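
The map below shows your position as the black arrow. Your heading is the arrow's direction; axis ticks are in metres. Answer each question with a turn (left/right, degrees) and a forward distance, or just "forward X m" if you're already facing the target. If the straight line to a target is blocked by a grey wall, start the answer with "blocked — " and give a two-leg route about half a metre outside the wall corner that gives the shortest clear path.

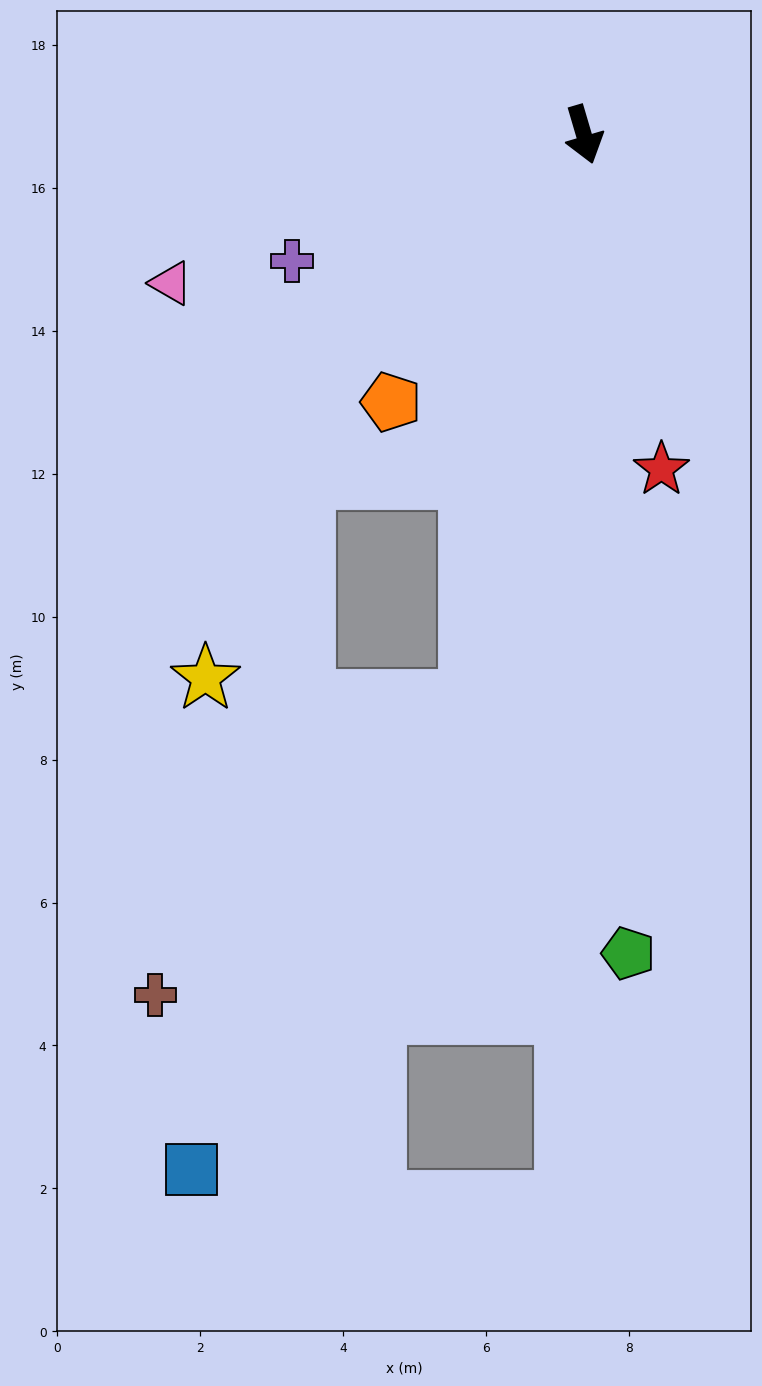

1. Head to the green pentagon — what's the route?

turn right 13°, forward 11.5 m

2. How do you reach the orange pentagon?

turn right 52°, forward 4.6 m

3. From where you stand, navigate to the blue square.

blocked — turn right 28°, forward 8.1 m, then turn right 19°, forward 7.6 m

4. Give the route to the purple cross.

turn right 83°, forward 4.5 m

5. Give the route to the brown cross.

blocked — turn right 28°, forward 8.1 m, then turn right 35°, forward 6.0 m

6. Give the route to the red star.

turn right 3°, forward 4.8 m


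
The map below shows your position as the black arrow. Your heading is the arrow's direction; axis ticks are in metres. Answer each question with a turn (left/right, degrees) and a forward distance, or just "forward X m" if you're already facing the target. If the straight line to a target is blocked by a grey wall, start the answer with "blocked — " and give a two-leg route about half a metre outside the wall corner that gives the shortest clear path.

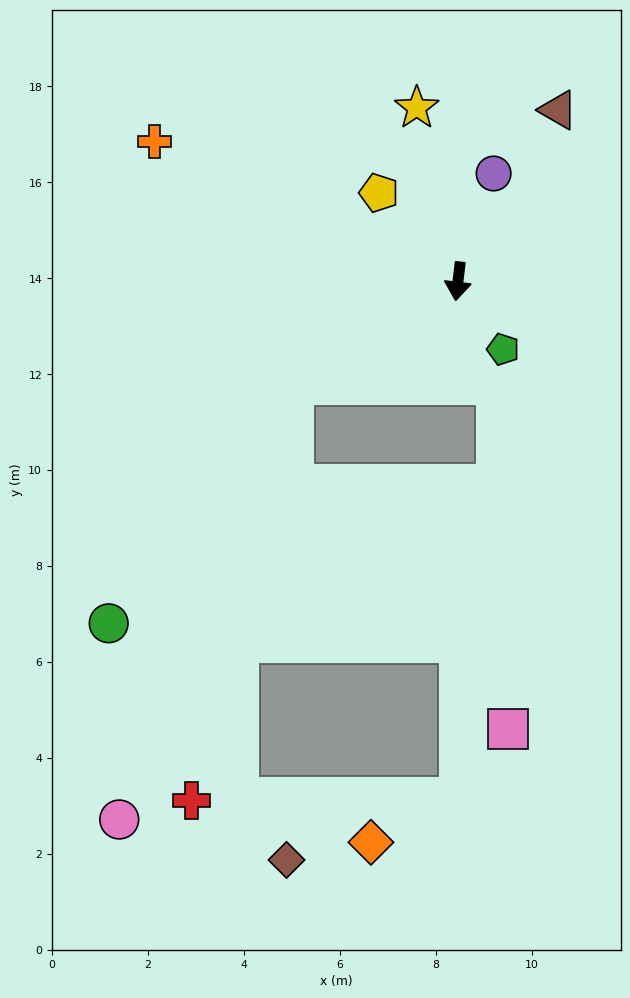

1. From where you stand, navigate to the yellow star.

turn right 160°, forward 3.7 m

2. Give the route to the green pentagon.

turn left 40°, forward 1.7 m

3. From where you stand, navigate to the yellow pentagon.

turn right 131°, forward 2.5 m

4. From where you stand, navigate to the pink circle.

blocked — turn right 51°, forward 4.0 m, then turn left 36°, forward 9.8 m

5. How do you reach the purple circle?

turn left 169°, forward 2.4 m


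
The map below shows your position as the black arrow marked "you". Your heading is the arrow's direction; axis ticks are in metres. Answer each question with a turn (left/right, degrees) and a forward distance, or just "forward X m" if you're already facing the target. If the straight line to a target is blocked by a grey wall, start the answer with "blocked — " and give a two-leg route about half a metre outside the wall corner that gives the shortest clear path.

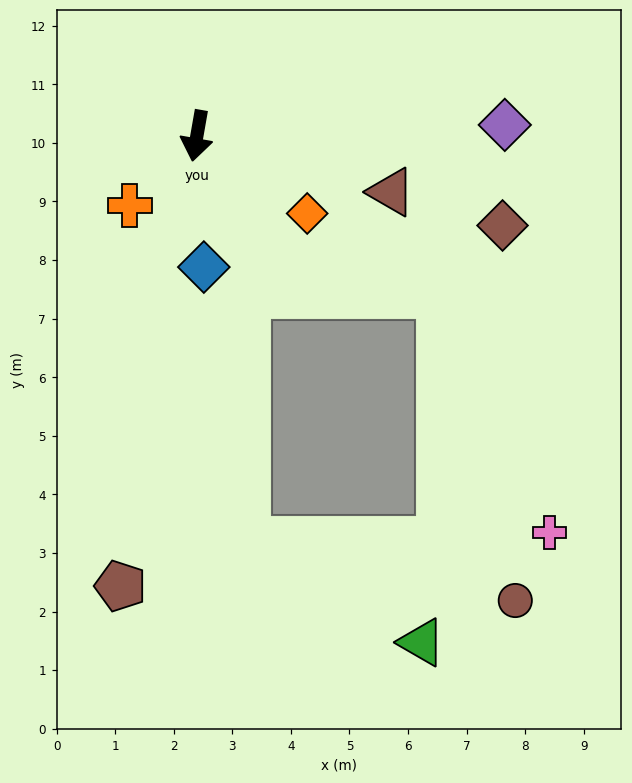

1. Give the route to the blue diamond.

turn left 13°, forward 2.2 m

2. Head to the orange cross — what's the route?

turn right 34°, forward 1.7 m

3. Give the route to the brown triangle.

turn left 84°, forward 3.5 m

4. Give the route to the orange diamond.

turn left 65°, forward 2.3 m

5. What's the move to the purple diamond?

turn left 102°, forward 5.3 m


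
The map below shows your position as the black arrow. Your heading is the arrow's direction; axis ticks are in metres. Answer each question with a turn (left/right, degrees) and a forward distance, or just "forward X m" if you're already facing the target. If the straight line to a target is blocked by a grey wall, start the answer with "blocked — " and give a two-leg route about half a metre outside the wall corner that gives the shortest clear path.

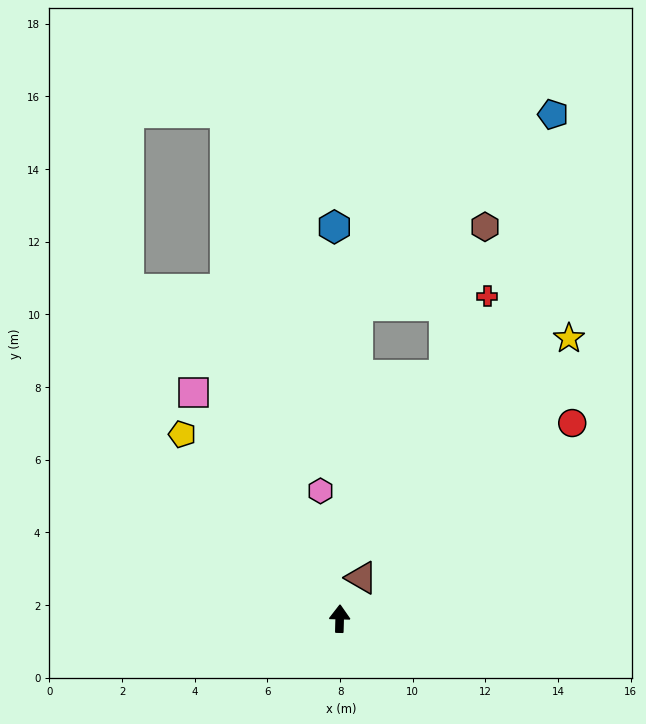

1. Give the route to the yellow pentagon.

turn left 42°, forward 6.7 m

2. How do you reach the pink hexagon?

turn left 10°, forward 3.6 m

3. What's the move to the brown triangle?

turn right 27°, forward 1.3 m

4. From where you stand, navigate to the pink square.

turn left 34°, forward 7.4 m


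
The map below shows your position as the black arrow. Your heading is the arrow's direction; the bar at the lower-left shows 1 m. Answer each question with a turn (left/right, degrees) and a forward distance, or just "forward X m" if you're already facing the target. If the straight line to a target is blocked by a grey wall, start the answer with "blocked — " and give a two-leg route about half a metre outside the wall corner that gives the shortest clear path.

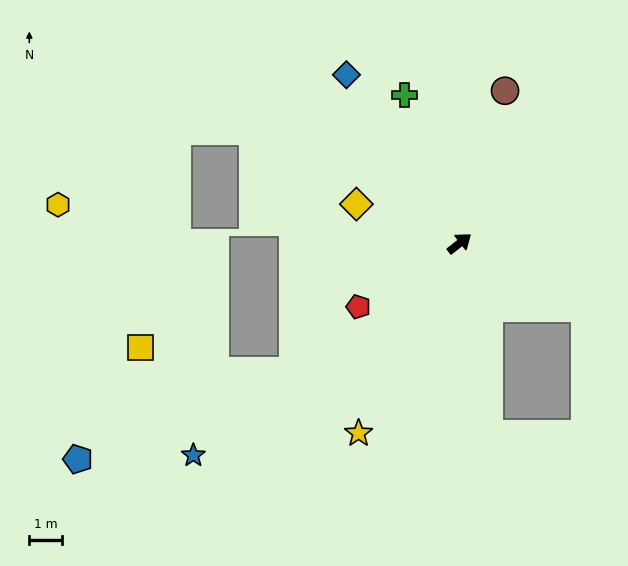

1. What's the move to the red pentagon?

turn left 174°, forward 3.7 m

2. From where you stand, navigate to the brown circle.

turn left 35°, forward 4.9 m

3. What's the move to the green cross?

turn left 72°, forward 4.9 m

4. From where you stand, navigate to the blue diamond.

turn left 86°, forward 6.2 m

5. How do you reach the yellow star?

turn right 156°, forward 6.6 m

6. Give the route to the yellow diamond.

turn left 121°, forward 3.4 m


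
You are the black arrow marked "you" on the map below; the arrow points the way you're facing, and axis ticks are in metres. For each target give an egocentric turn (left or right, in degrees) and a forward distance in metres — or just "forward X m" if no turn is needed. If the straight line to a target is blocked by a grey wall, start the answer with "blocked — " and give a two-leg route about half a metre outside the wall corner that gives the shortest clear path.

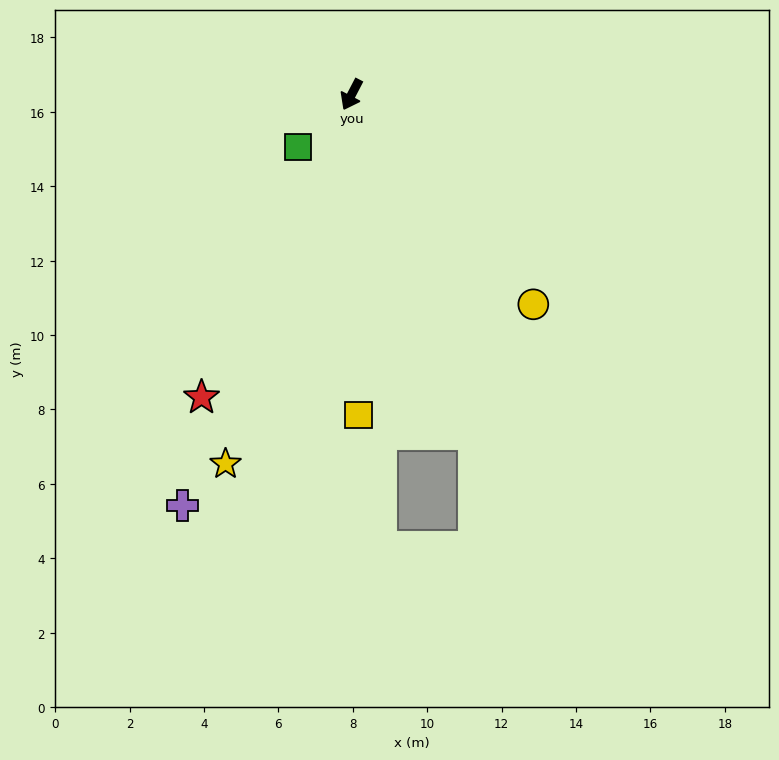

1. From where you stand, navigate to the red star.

forward 9.1 m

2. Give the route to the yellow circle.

turn left 68°, forward 7.5 m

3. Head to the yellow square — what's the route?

turn left 29°, forward 8.6 m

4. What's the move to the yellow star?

turn left 9°, forward 10.5 m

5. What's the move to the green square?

turn right 18°, forward 2.0 m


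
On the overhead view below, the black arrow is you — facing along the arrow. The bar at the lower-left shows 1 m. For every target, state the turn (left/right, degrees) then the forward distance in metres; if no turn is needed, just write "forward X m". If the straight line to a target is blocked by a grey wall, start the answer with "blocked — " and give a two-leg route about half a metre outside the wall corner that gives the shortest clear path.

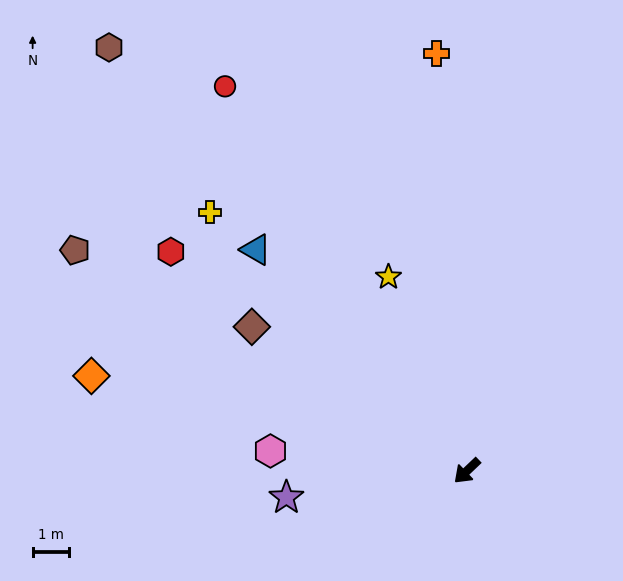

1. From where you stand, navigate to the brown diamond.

turn right 77°, forward 7.1 m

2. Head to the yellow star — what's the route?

turn right 112°, forward 5.8 m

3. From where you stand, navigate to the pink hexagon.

turn right 49°, forward 5.4 m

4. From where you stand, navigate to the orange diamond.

turn right 58°, forward 10.7 m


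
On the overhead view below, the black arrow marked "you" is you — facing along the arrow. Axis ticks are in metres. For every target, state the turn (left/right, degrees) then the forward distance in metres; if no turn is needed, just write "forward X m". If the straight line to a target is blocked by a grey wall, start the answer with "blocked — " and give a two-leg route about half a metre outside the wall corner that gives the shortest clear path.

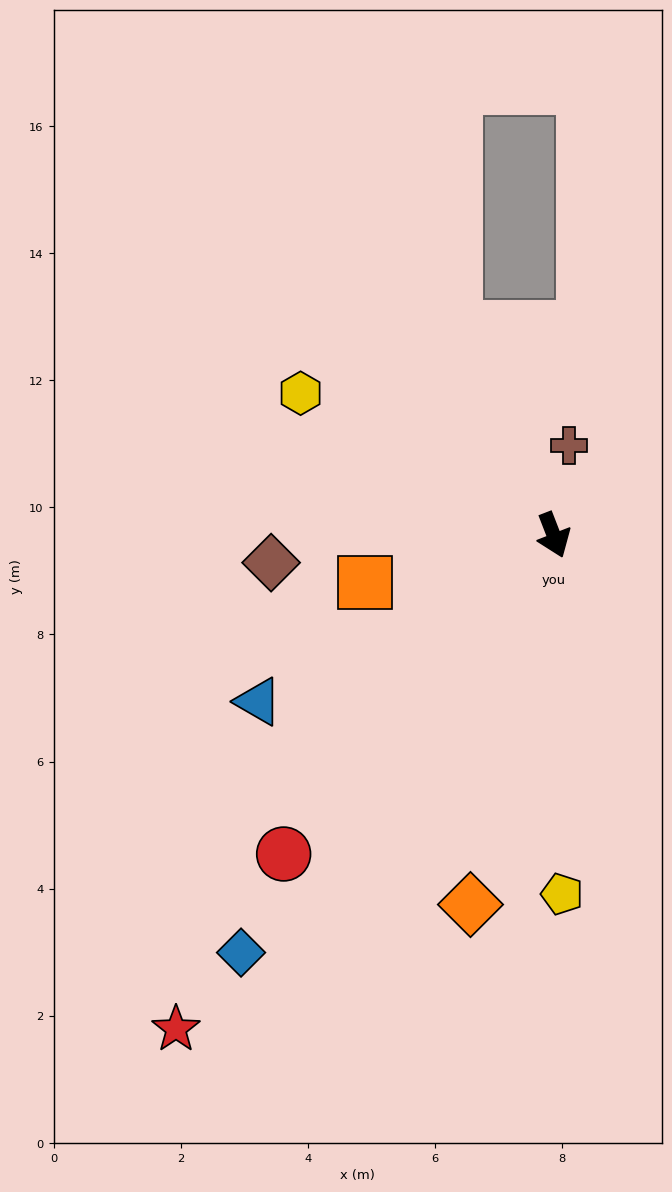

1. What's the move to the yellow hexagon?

turn right 140°, forward 4.6 m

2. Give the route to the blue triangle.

turn right 82°, forward 5.3 m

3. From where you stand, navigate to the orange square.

turn right 97°, forward 3.1 m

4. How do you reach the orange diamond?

turn right 34°, forward 6.0 m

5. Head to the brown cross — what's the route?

turn left 149°, forward 1.4 m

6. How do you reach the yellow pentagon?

turn right 20°, forward 5.6 m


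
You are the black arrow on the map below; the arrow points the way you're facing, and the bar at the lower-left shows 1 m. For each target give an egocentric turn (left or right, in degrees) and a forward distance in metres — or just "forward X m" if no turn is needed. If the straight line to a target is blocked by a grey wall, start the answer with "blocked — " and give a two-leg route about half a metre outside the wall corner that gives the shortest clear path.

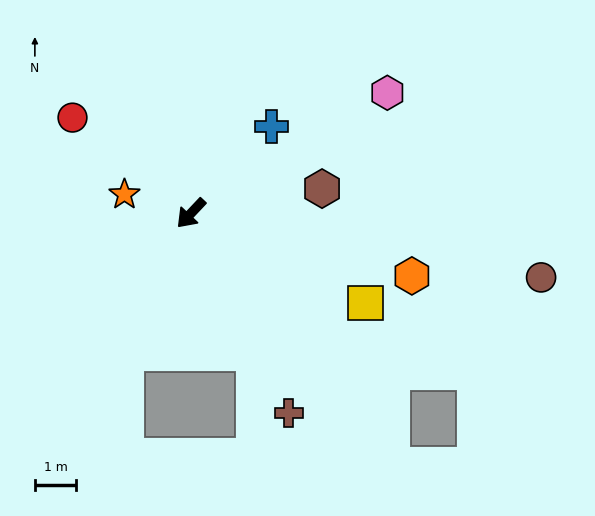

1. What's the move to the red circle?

turn right 86°, forward 3.7 m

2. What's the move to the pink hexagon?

turn left 165°, forward 5.5 m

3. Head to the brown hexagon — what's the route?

turn left 144°, forward 3.2 m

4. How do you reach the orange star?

turn right 63°, forward 1.7 m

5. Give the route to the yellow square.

turn left 106°, forward 4.7 m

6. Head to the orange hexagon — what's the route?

turn left 117°, forward 5.5 m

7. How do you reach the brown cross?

turn left 69°, forward 5.4 m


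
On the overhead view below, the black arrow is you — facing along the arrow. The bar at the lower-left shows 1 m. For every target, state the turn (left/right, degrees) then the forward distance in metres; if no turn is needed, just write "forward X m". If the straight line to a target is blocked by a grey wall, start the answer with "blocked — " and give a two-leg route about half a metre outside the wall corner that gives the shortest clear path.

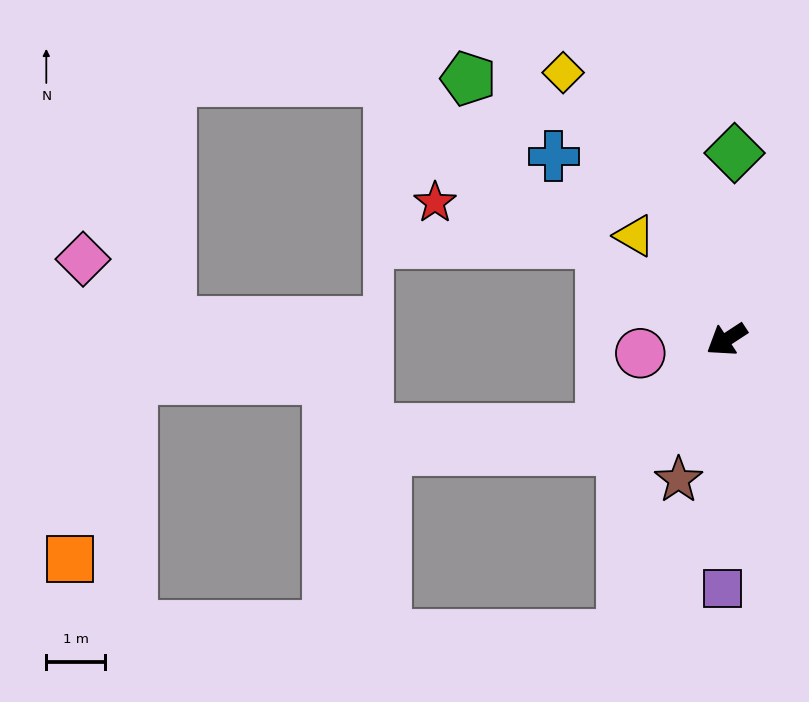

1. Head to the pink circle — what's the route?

turn right 24°, forward 1.5 m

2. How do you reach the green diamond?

turn right 126°, forward 3.2 m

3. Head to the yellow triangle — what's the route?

turn right 82°, forward 2.3 m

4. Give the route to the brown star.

turn left 38°, forward 2.5 m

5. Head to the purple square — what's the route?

turn left 56°, forward 4.2 m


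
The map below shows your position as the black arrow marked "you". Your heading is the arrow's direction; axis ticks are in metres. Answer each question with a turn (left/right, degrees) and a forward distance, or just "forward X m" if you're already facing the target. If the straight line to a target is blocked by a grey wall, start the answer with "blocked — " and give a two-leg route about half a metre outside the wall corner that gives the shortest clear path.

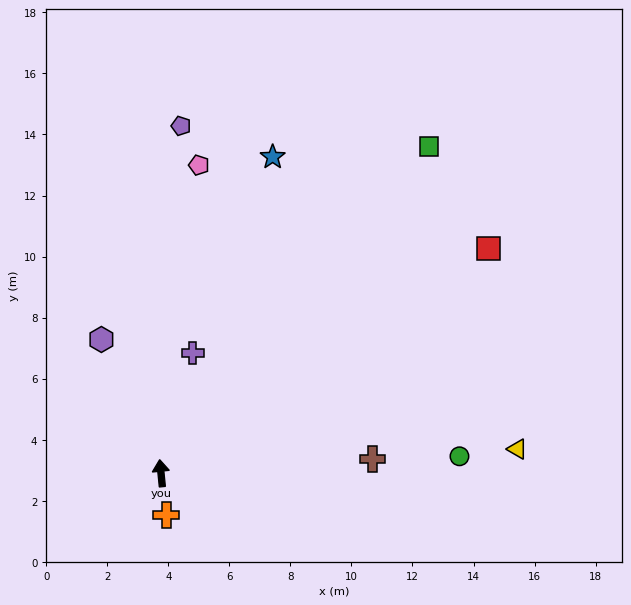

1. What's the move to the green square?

turn right 45°, forward 13.8 m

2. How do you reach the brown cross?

turn right 92°, forward 6.9 m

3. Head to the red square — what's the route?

turn right 61°, forward 13.0 m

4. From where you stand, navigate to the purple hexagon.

turn left 18°, forward 4.8 m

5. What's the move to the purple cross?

turn right 20°, forward 4.1 m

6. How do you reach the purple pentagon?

turn right 9°, forward 11.4 m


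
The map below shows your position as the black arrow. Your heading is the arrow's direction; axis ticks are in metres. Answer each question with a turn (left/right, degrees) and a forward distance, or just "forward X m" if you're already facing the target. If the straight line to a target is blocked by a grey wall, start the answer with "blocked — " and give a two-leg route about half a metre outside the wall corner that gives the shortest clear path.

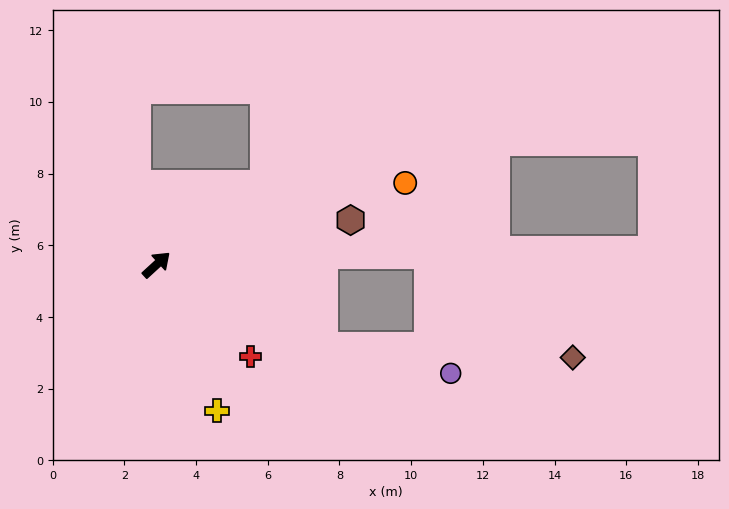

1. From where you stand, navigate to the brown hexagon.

turn right 30°, forward 5.6 m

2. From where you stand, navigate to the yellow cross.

turn right 110°, forward 4.4 m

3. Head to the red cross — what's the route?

turn right 87°, forward 3.7 m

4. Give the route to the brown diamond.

blocked — turn right 69°, forward 5.2 m, then turn left 24°, forward 7.0 m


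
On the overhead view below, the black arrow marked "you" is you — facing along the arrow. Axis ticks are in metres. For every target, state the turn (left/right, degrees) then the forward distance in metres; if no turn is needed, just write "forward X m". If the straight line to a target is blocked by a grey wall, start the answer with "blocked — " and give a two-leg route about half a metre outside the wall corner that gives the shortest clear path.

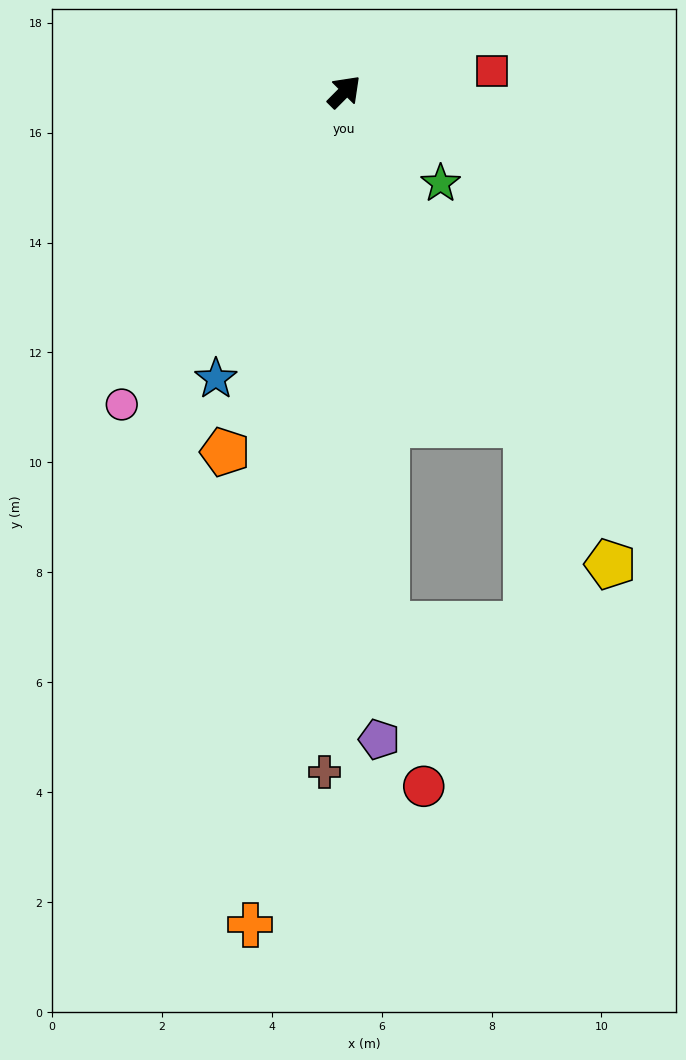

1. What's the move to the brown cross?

turn right 137°, forward 12.4 m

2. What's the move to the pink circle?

turn right 171°, forward 7.0 m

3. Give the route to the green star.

turn right 89°, forward 2.4 m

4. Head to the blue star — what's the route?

turn right 159°, forward 5.7 m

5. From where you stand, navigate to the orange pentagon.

turn right 153°, forward 6.9 m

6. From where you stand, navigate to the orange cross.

turn right 142°, forward 15.3 m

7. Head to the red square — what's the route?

turn right 37°, forward 2.7 m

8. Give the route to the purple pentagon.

turn right 132°, forward 11.8 m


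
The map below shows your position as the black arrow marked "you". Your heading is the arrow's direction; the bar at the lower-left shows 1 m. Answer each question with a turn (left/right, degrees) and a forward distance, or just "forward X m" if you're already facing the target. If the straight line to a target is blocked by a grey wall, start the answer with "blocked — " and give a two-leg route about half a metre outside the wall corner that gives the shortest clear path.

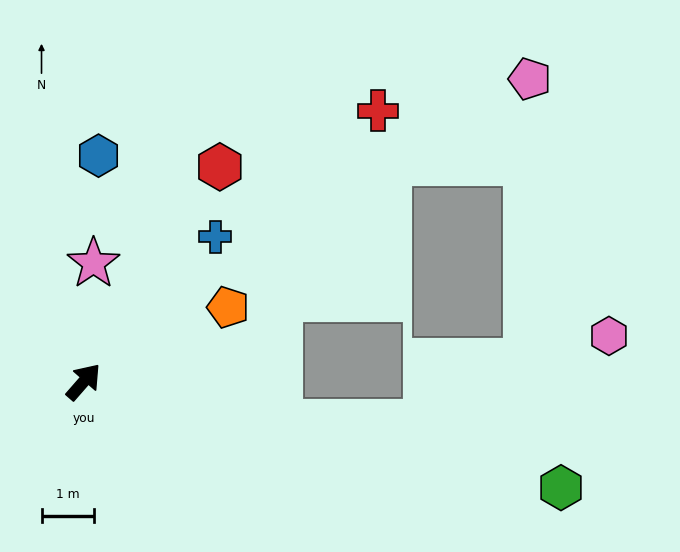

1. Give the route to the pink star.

turn left 36°, forward 2.2 m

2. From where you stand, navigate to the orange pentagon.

turn right 22°, forward 3.1 m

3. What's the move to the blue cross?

forward 3.7 m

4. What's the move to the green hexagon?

turn right 61°, forward 9.2 m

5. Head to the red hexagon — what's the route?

turn left 9°, forward 4.8 m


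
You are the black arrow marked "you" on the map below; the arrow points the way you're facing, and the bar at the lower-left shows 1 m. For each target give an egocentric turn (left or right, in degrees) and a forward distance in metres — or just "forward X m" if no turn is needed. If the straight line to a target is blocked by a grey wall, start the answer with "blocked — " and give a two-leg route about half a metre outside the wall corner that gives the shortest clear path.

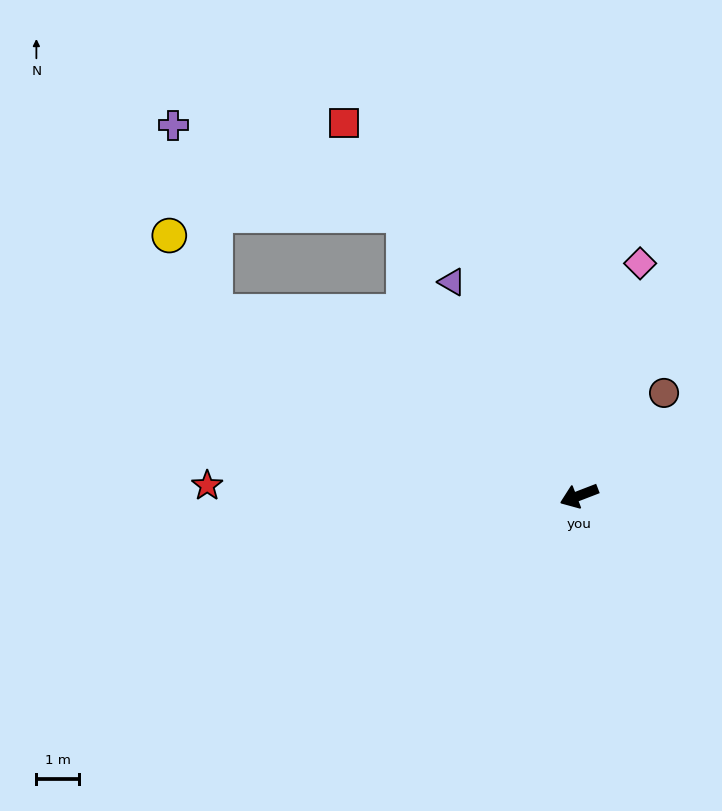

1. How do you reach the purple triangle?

turn right 80°, forward 5.8 m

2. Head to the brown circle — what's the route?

turn right 151°, forward 3.1 m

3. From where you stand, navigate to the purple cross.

blocked — turn right 48°, forward 9.6 m, then turn right 51°, forward 4.5 m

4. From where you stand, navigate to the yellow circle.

blocked — turn right 48°, forward 9.6 m, then turn right 33°, forward 2.1 m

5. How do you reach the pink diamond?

turn right 126°, forward 5.6 m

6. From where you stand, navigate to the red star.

turn right 23°, forward 8.7 m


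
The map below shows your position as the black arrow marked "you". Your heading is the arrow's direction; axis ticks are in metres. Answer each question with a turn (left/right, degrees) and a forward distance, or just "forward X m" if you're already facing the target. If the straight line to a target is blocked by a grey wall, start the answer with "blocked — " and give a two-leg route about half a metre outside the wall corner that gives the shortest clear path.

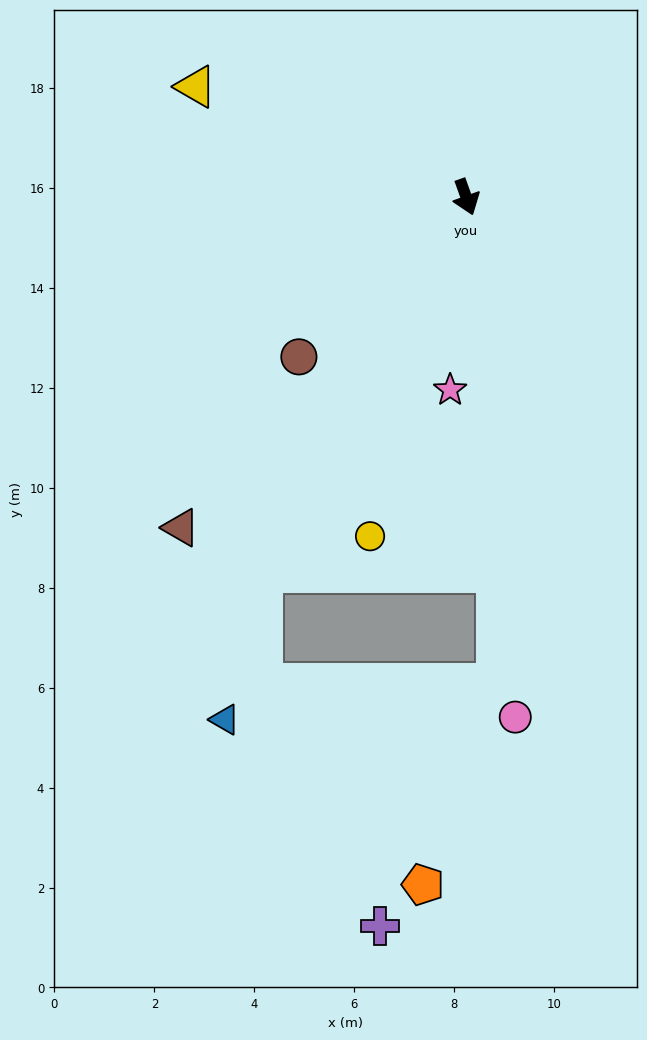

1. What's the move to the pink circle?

turn right 14°, forward 10.5 m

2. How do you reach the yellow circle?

turn right 36°, forward 7.1 m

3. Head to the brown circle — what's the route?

turn right 66°, forward 4.6 m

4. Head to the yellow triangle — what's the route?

turn right 132°, forward 5.8 m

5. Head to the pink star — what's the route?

turn right 24°, forward 3.9 m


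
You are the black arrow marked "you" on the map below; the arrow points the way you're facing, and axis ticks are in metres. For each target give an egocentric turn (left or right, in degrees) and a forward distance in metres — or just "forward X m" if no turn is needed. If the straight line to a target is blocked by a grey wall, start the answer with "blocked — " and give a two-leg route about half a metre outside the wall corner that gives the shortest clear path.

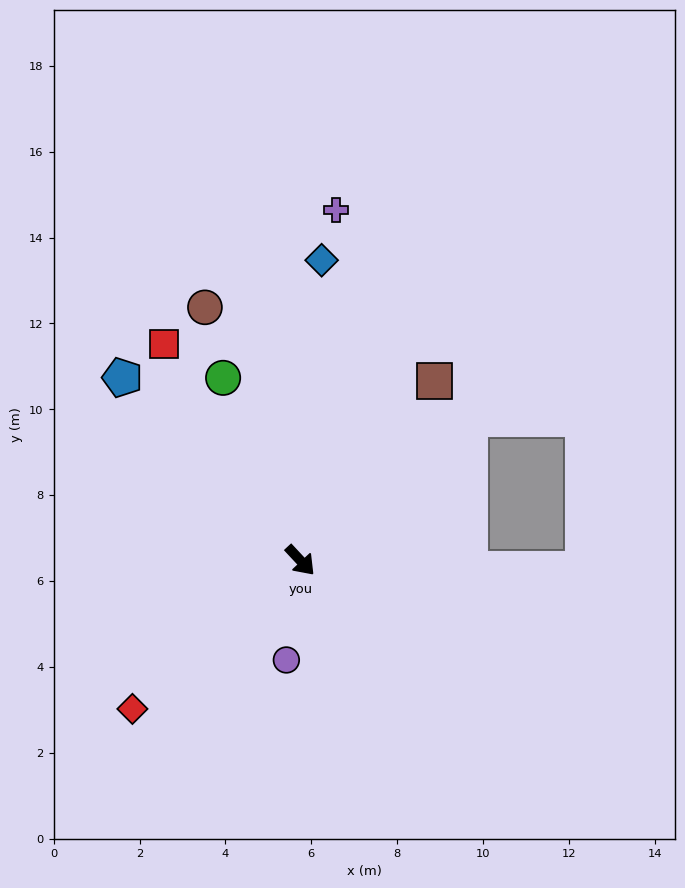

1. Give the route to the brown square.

turn left 100°, forward 5.2 m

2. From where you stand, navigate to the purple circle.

turn right 51°, forward 2.3 m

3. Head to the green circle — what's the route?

turn left 160°, forward 4.6 m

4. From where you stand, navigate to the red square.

turn left 169°, forward 6.0 m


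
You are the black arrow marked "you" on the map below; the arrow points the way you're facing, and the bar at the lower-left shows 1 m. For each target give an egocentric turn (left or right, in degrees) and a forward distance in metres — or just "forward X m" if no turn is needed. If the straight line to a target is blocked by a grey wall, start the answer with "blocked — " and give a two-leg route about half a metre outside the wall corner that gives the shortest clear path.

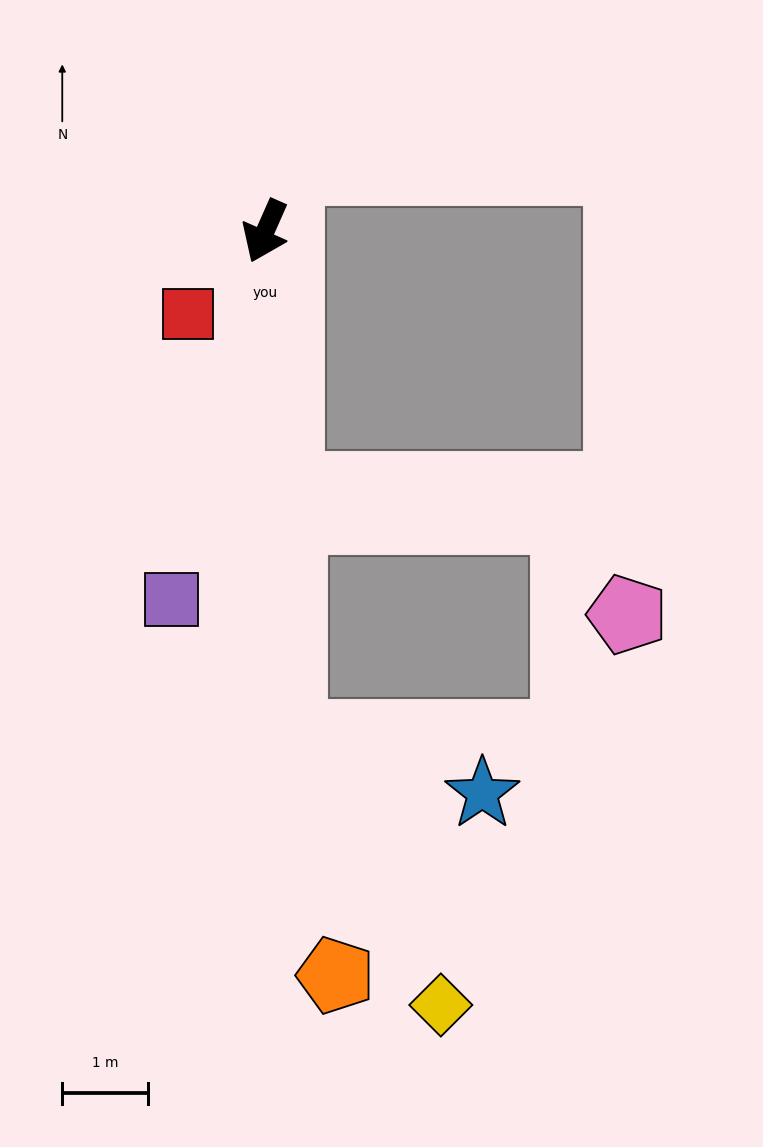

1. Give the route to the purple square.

turn left 10°, forward 4.4 m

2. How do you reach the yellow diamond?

blocked — turn left 27°, forward 5.9 m, then turn left 26°, forward 3.6 m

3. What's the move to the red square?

turn right 19°, forward 1.3 m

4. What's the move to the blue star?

blocked — turn left 27°, forward 5.9 m, then turn left 70°, forward 2.3 m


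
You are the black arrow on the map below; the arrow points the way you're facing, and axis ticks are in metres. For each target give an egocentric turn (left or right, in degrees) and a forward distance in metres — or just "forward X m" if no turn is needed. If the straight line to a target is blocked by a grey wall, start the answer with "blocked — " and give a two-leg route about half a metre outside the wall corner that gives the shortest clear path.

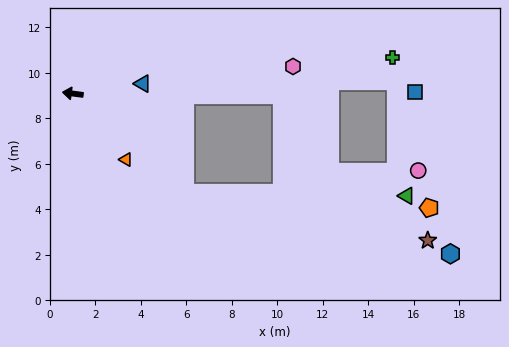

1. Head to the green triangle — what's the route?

blocked — turn left 146°, forward 6.6 m, then turn left 41°, forward 9.8 m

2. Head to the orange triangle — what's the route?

turn left 136°, forward 3.7 m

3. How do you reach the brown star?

blocked — turn left 146°, forward 6.6 m, then turn left 31°, forward 10.9 m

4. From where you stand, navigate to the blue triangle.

turn right 164°, forward 3.1 m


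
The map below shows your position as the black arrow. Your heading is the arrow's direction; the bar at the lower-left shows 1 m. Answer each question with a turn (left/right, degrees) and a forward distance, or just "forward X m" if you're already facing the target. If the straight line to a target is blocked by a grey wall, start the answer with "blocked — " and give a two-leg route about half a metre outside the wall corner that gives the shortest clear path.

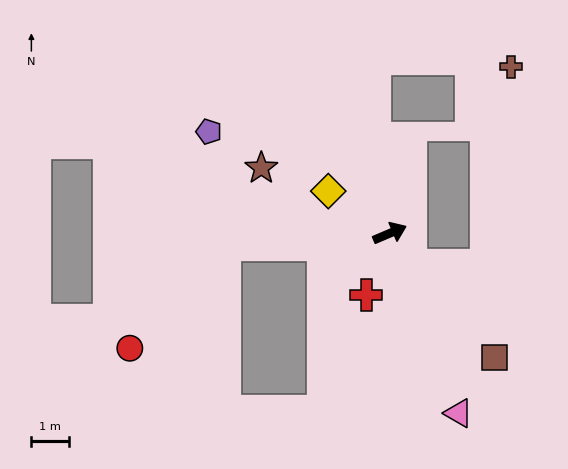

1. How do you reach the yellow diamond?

turn left 122°, forward 2.0 m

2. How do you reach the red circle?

blocked — turn left 161°, forward 4.4 m, then turn left 43°, forward 3.8 m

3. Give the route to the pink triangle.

turn right 92°, forward 5.2 m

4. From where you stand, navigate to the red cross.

turn right 134°, forward 1.8 m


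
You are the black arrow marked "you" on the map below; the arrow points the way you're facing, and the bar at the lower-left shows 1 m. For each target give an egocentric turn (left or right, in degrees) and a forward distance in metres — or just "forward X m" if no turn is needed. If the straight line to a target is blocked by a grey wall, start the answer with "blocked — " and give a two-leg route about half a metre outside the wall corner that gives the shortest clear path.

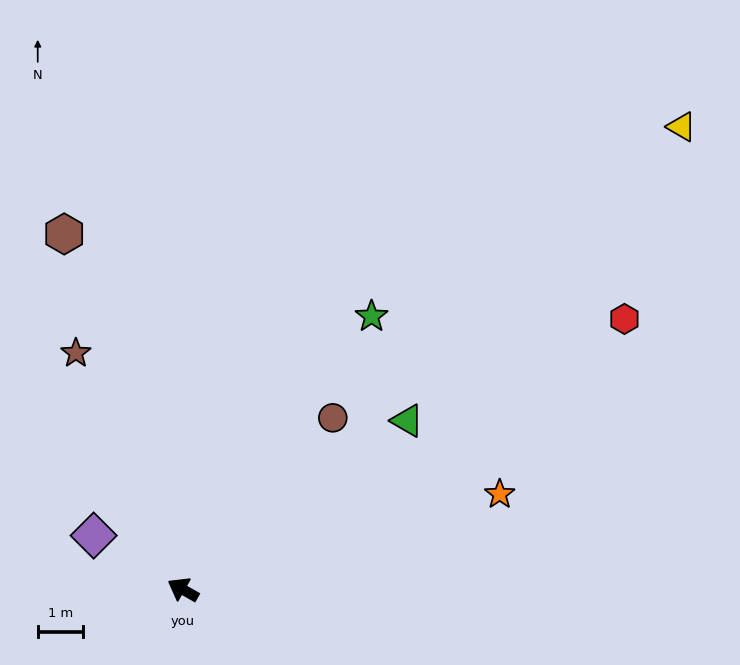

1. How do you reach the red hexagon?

turn right 119°, forward 11.4 m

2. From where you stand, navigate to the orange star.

turn right 134°, forward 7.3 m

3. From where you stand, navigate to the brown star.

turn right 36°, forward 5.7 m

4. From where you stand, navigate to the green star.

turn right 95°, forward 7.3 m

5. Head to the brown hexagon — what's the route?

turn right 42°, forward 8.2 m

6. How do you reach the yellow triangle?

turn right 108°, forward 15.0 m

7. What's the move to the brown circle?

turn right 102°, forward 5.0 m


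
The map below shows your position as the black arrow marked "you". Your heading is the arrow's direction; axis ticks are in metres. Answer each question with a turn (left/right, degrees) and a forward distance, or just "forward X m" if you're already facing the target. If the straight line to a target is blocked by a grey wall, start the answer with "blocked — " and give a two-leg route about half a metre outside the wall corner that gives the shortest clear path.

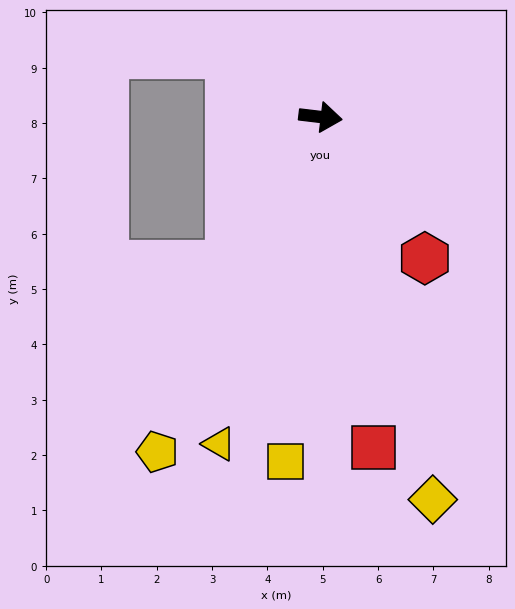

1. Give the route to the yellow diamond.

turn right 67°, forward 7.2 m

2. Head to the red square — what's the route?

turn right 74°, forward 6.0 m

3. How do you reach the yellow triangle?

turn right 100°, forward 6.2 m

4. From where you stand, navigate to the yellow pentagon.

turn right 109°, forward 6.7 m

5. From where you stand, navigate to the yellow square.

turn right 89°, forward 6.3 m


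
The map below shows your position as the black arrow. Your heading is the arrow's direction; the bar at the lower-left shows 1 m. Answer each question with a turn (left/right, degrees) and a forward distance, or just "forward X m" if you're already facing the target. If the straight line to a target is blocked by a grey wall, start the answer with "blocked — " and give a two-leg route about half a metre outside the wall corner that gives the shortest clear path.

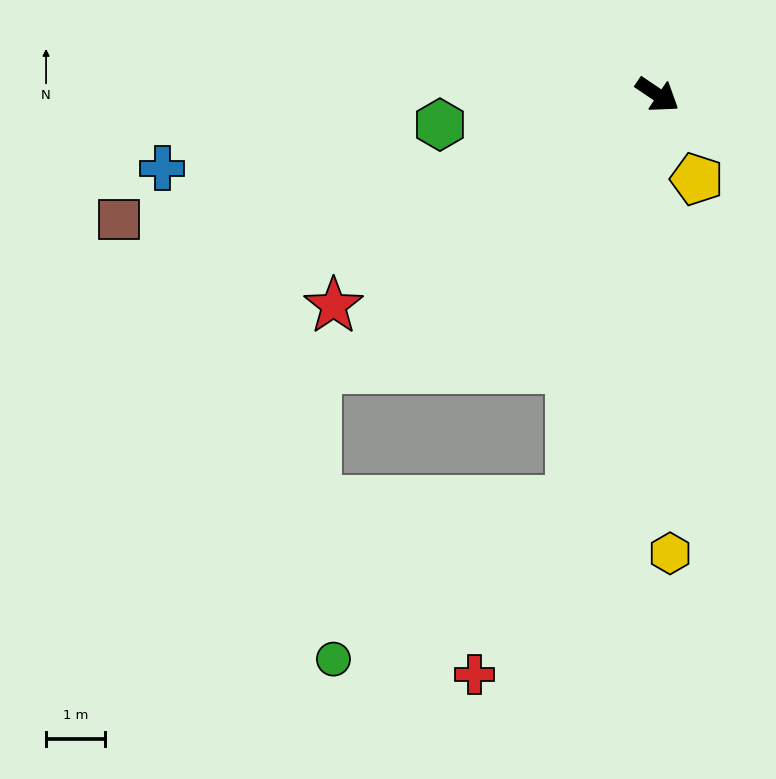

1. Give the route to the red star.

turn right 113°, forward 6.5 m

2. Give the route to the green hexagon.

turn right 138°, forward 3.7 m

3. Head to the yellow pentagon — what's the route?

turn right 31°, forward 1.6 m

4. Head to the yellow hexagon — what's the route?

turn right 54°, forward 7.7 m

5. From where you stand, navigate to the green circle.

blocked — turn right 68°, forward 7.0 m, then turn right 44°, forward 4.8 m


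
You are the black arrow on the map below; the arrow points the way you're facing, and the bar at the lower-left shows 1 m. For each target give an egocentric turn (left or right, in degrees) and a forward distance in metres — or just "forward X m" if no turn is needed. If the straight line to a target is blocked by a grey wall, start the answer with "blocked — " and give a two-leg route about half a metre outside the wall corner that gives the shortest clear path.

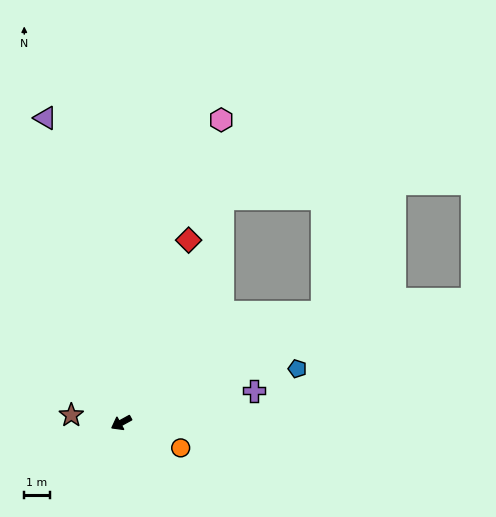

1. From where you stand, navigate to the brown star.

turn right 37°, forward 2.0 m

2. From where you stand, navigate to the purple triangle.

turn right 105°, forward 12.2 m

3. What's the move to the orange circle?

turn left 128°, forward 2.5 m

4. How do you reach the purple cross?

turn left 165°, forward 5.3 m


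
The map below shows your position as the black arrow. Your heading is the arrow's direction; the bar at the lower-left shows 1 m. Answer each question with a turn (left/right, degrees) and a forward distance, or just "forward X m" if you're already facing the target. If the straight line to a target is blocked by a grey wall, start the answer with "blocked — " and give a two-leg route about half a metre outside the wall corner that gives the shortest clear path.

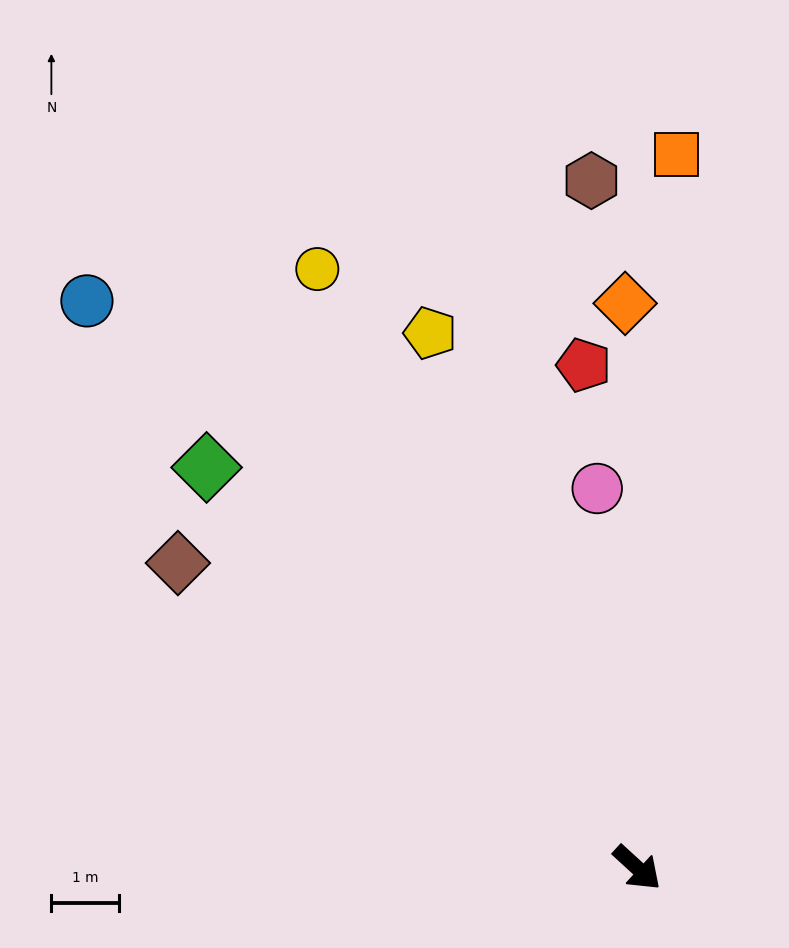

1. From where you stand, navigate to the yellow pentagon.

turn left 154°, forward 8.5 m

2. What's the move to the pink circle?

turn left 138°, forward 5.7 m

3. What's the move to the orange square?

turn left 129°, forward 10.6 m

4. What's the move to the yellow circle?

turn left 161°, forward 10.1 m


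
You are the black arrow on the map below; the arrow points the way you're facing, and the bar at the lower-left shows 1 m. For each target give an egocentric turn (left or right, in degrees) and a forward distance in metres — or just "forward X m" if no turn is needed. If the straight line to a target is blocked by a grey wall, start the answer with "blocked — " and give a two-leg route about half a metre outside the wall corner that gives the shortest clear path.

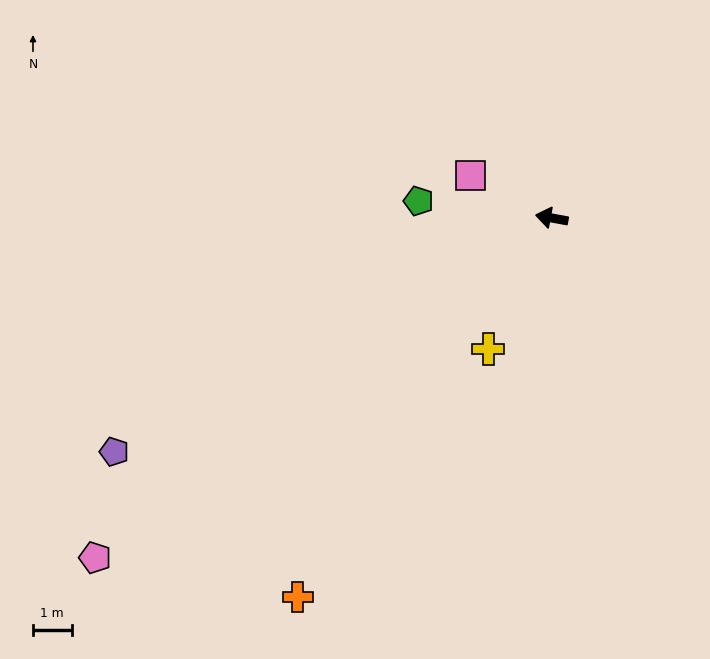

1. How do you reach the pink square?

turn right 17°, forward 2.4 m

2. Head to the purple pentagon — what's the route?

turn left 38°, forward 12.9 m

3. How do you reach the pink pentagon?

turn left 47°, forward 14.8 m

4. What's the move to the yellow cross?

turn left 74°, forward 3.8 m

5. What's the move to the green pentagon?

turn left 3°, forward 3.5 m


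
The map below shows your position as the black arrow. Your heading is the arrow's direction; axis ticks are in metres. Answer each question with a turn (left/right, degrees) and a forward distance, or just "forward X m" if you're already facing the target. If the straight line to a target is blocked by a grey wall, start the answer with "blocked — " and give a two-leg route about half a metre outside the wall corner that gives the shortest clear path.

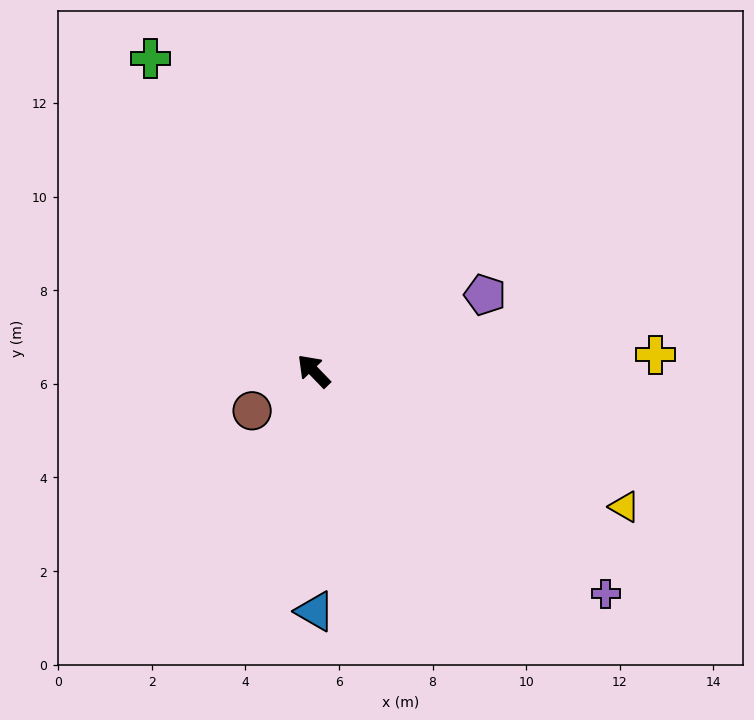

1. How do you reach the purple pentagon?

turn right 110°, forward 4.0 m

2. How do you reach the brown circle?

turn left 79°, forward 1.6 m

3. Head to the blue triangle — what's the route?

turn left 136°, forward 5.1 m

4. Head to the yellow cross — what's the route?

turn right 131°, forward 7.3 m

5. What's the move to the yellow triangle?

turn right 158°, forward 7.2 m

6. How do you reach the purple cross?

turn right 171°, forward 7.8 m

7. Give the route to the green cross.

turn right 16°, forward 7.5 m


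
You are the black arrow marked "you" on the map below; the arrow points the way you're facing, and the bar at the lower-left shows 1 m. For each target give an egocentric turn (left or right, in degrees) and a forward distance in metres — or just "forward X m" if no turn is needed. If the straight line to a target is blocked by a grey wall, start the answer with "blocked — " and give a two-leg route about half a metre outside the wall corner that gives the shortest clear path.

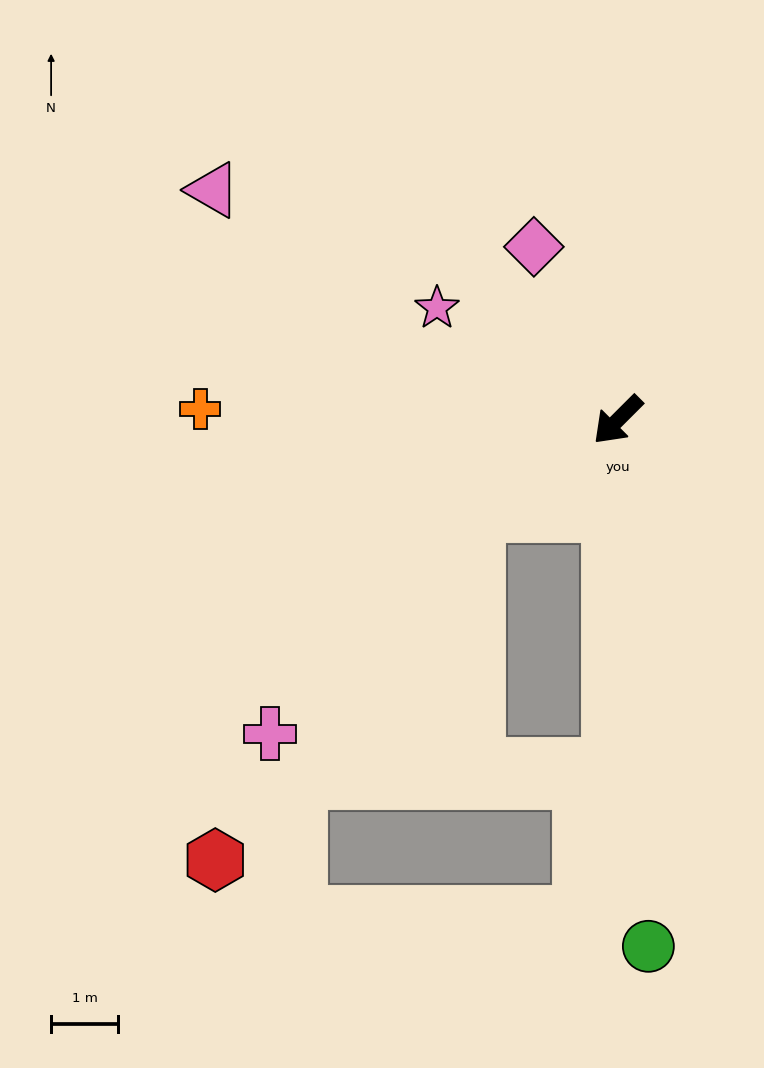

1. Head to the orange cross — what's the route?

turn right 46°, forward 6.2 m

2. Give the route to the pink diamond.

turn right 109°, forward 2.9 m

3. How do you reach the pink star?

turn right 77°, forward 3.2 m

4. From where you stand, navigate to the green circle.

turn left 48°, forward 7.8 m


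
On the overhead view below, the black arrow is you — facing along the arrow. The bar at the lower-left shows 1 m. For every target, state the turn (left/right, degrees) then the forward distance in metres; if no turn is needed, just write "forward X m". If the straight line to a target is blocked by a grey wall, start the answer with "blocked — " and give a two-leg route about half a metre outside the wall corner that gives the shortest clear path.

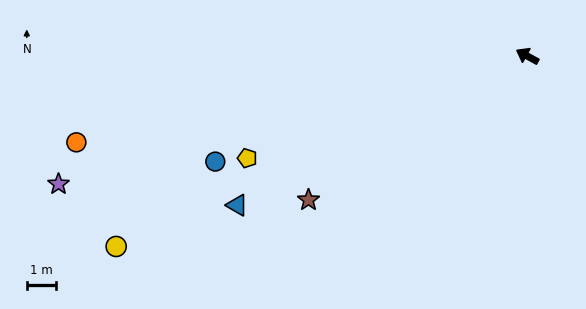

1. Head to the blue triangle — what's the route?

turn left 56°, forward 11.3 m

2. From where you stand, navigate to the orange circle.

turn left 40°, forward 15.9 m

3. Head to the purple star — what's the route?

turn left 44°, forward 16.8 m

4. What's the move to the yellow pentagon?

turn left 49°, forward 10.3 m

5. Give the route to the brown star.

turn left 62°, forward 9.1 m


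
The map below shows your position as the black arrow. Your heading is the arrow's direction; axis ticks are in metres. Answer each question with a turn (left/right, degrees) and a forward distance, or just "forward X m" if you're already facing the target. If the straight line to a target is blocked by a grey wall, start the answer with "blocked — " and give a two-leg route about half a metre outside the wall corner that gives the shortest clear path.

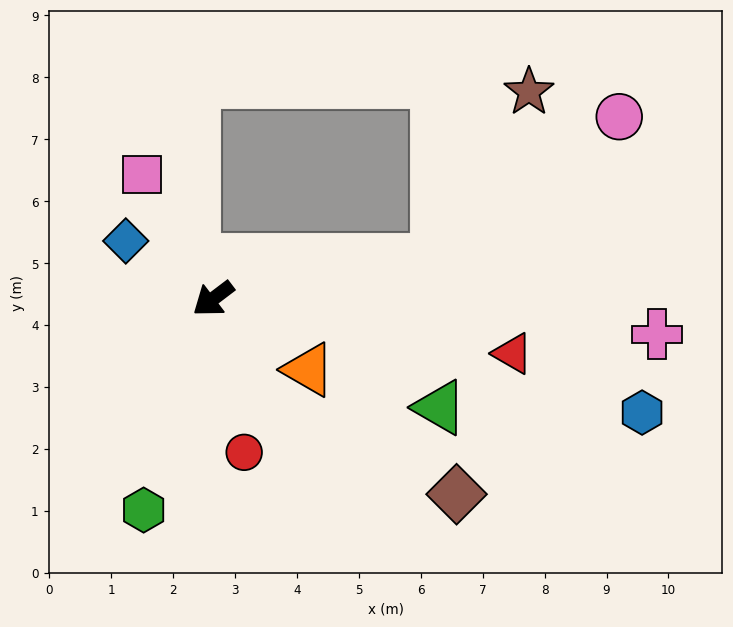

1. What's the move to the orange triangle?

turn left 106°, forward 1.9 m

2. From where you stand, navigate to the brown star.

blocked — turn left 153°, forward 3.7 m, then turn left 51°, forward 3.1 m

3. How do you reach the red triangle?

turn left 132°, forward 4.9 m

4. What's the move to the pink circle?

blocked — turn left 153°, forward 3.7 m, then turn left 28°, forward 3.7 m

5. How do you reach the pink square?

turn right 97°, forward 2.3 m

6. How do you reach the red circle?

turn left 64°, forward 2.5 m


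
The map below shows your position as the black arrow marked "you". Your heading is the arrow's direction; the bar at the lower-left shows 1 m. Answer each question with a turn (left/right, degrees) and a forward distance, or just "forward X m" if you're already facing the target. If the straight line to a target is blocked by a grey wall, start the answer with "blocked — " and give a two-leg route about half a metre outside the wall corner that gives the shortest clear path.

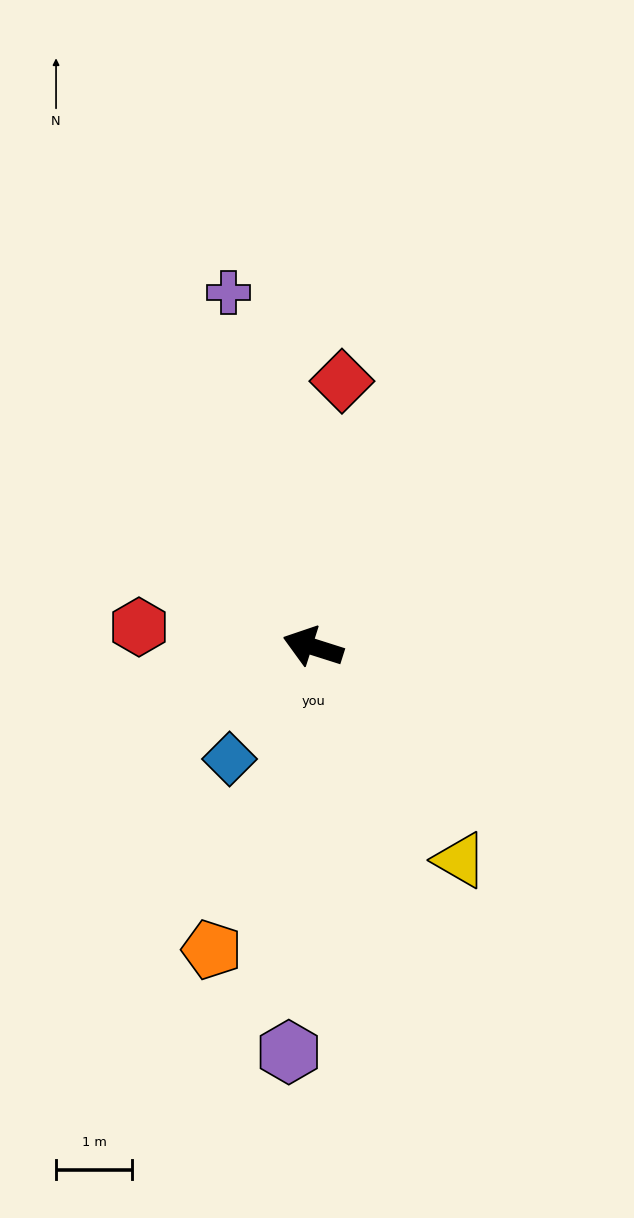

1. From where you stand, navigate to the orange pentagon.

turn left 89°, forward 4.2 m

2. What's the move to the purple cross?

turn right 59°, forward 4.8 m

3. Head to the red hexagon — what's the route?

turn left 11°, forward 2.3 m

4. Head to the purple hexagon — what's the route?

turn left 104°, forward 5.3 m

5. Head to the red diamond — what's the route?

turn right 79°, forward 3.5 m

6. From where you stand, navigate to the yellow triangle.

turn left 142°, forward 3.4 m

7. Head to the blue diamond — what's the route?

turn left 71°, forward 1.8 m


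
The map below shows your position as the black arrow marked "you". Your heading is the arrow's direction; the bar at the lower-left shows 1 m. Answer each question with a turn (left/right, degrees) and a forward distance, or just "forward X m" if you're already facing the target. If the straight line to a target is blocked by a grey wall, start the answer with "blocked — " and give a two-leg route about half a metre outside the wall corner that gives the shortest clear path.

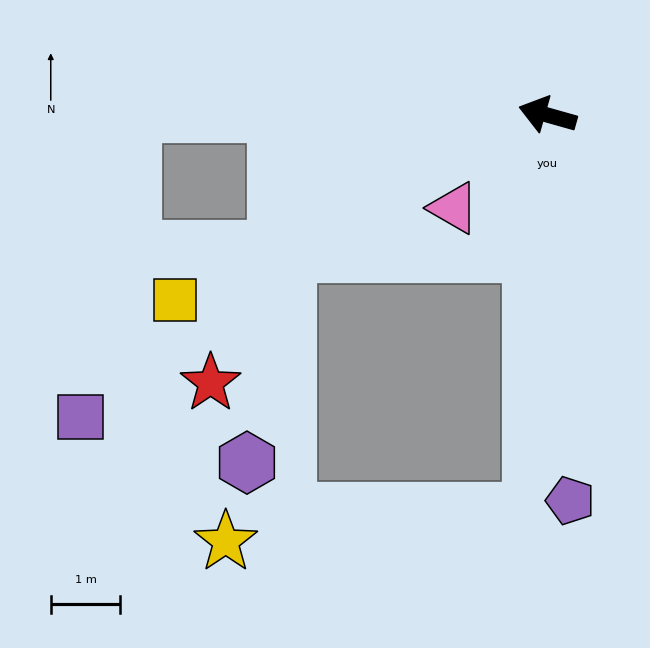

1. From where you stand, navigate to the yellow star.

blocked — turn left 104°, forward 5.7 m, then turn right 83°, forward 4.4 m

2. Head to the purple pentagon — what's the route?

turn left 109°, forward 5.6 m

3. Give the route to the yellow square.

turn left 42°, forward 6.0 m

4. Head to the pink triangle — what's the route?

turn left 60°, forward 1.9 m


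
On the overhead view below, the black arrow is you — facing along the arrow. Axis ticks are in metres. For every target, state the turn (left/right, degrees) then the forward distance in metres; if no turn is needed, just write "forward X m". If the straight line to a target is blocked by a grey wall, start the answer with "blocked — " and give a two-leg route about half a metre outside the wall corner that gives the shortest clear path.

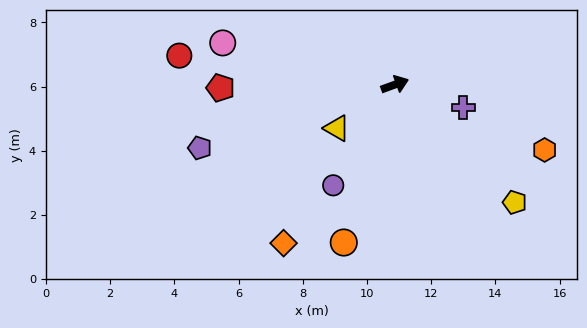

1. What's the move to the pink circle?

turn left 146°, forward 5.5 m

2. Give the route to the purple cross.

turn right 39°, forward 2.2 m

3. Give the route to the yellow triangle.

turn right 163°, forward 2.3 m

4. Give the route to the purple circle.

turn right 142°, forward 3.7 m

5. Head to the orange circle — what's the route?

turn right 128°, forward 5.2 m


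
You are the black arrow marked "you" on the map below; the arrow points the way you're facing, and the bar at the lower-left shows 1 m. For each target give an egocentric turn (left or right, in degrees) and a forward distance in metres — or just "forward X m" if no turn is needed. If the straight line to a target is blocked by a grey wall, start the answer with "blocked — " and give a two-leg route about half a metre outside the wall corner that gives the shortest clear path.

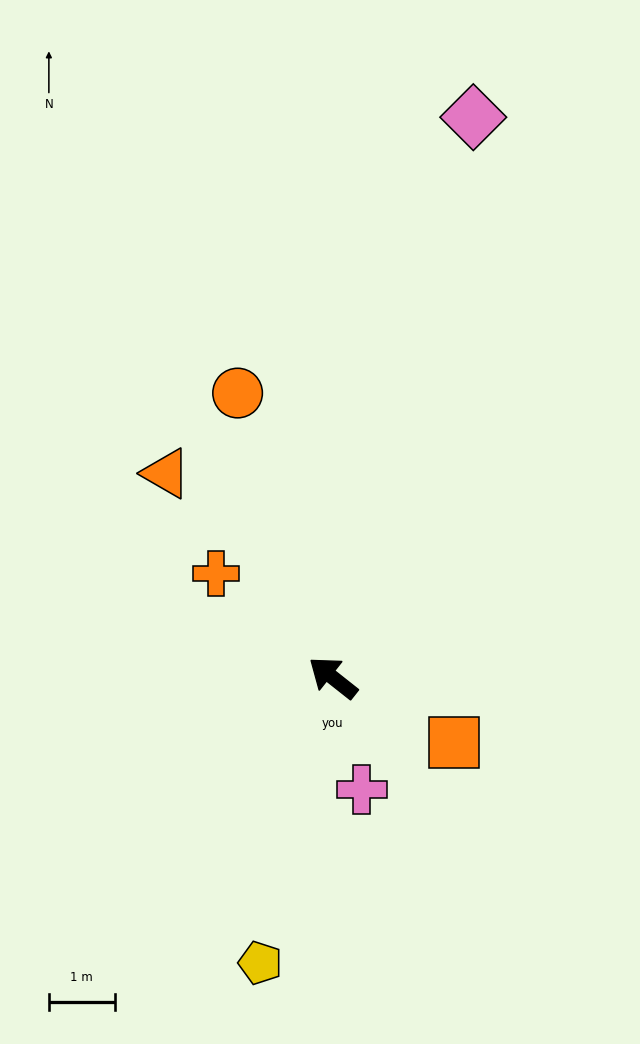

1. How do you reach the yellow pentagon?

turn left 114°, forward 4.5 m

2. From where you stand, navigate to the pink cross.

turn left 143°, forward 1.8 m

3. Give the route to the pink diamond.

turn right 66°, forward 8.8 m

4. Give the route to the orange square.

turn right 170°, forward 2.1 m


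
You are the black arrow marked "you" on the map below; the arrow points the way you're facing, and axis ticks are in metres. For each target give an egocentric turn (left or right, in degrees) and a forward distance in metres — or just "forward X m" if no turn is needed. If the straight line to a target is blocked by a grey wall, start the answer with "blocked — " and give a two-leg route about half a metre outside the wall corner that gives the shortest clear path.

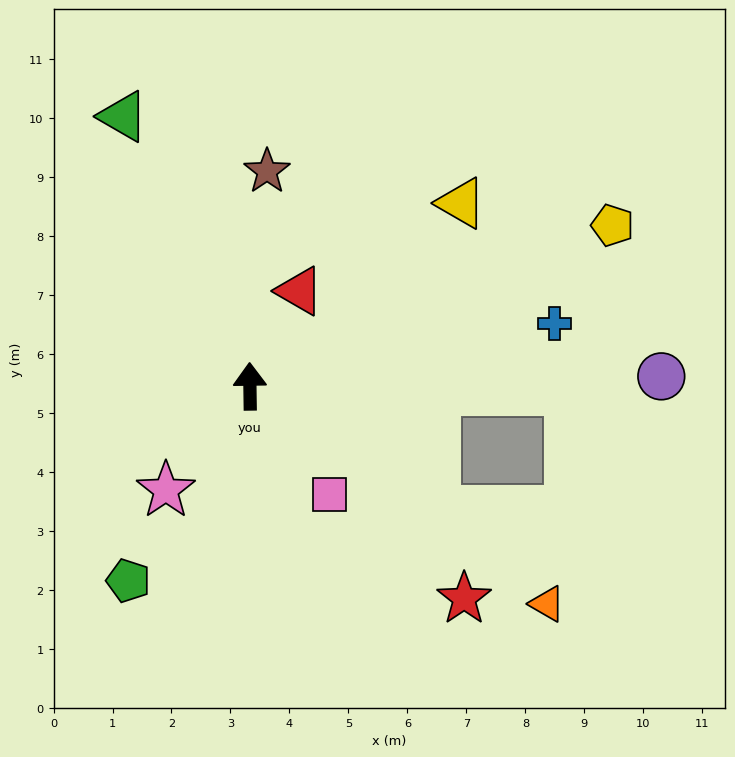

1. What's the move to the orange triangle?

turn right 127°, forward 6.2 m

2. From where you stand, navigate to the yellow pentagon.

turn right 67°, forward 6.7 m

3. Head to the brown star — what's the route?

turn right 5°, forward 3.7 m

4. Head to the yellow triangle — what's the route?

turn right 50°, forward 4.7 m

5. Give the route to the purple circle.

turn right 89°, forward 7.0 m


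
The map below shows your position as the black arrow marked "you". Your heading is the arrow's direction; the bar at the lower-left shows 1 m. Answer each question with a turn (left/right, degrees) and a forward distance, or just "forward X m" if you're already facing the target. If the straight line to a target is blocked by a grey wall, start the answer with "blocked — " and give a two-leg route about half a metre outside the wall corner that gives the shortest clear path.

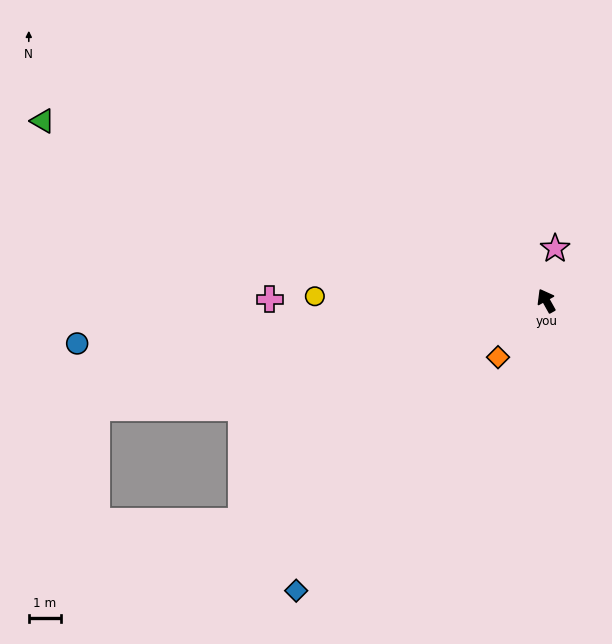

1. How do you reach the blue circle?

turn left 66°, forward 14.8 m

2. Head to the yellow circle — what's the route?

turn left 60°, forward 7.3 m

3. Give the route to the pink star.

turn right 39°, forward 1.7 m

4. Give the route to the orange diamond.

turn left 110°, forward 2.3 m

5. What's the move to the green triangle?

turn left 41°, forward 16.8 m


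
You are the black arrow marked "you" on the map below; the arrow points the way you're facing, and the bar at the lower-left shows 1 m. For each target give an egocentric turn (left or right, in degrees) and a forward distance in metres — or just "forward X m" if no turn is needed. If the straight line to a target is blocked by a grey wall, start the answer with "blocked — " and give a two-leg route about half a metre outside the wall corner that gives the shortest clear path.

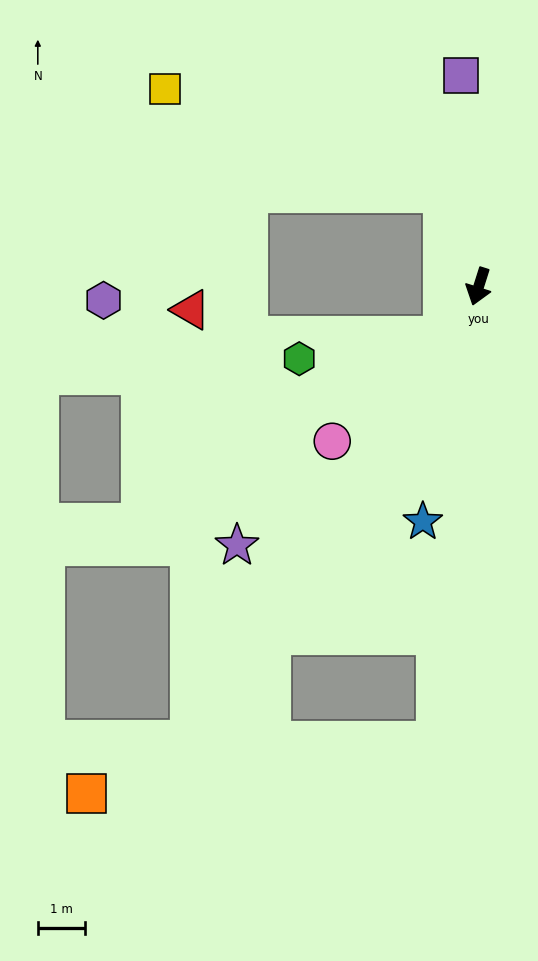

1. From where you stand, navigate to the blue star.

turn left 4°, forward 5.1 m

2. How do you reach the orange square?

blocked — turn right 15°, forward 11.4 m, then turn right 31°, forward 2.5 m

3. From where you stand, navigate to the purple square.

turn right 158°, forward 4.5 m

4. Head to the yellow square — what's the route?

blocked — turn right 142°, forward 2.1 m, then turn left 49°, forward 6.3 m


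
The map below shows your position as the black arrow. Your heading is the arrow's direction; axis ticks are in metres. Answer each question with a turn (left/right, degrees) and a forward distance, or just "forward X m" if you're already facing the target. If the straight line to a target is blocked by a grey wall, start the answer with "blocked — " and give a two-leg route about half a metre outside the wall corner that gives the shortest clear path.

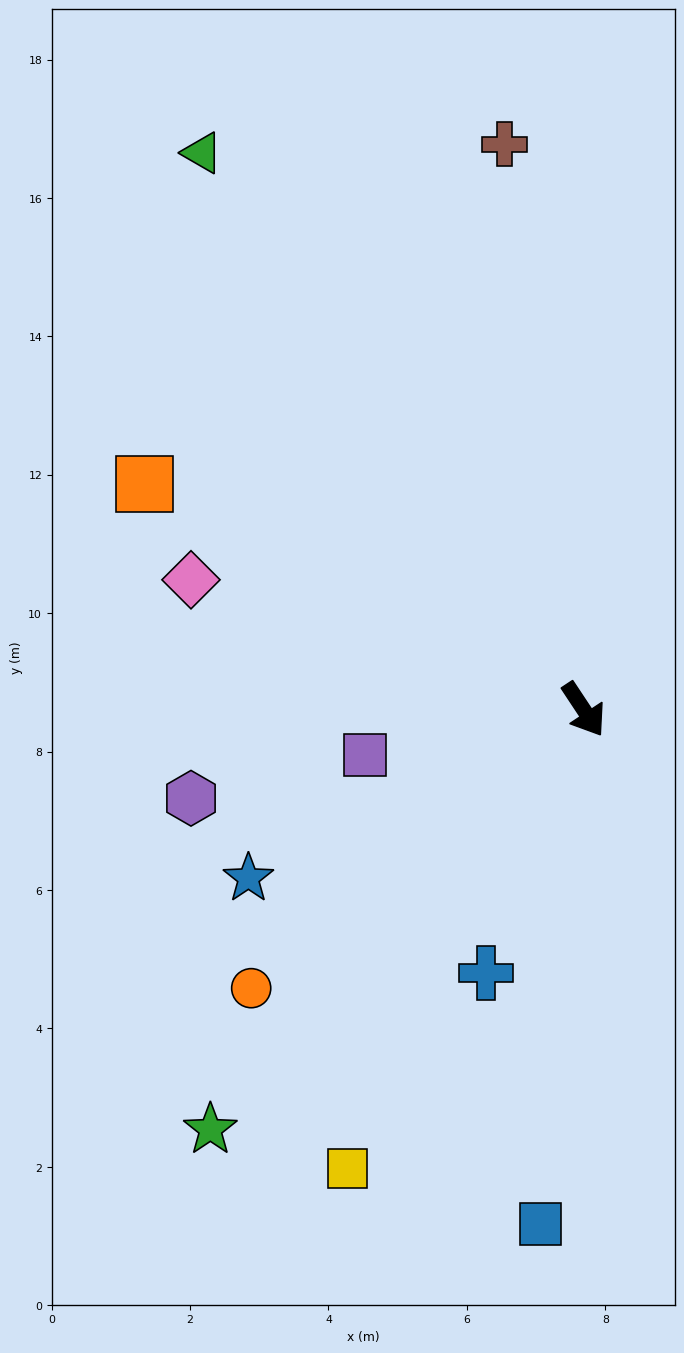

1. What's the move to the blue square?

turn right 38°, forward 7.5 m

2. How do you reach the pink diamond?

turn right 142°, forward 6.0 m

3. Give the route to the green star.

turn right 75°, forward 8.1 m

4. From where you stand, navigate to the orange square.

turn right 151°, forward 7.1 m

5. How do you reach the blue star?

turn right 97°, forward 5.4 m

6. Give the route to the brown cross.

turn left 154°, forward 8.2 m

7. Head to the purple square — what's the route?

turn right 112°, forward 3.2 m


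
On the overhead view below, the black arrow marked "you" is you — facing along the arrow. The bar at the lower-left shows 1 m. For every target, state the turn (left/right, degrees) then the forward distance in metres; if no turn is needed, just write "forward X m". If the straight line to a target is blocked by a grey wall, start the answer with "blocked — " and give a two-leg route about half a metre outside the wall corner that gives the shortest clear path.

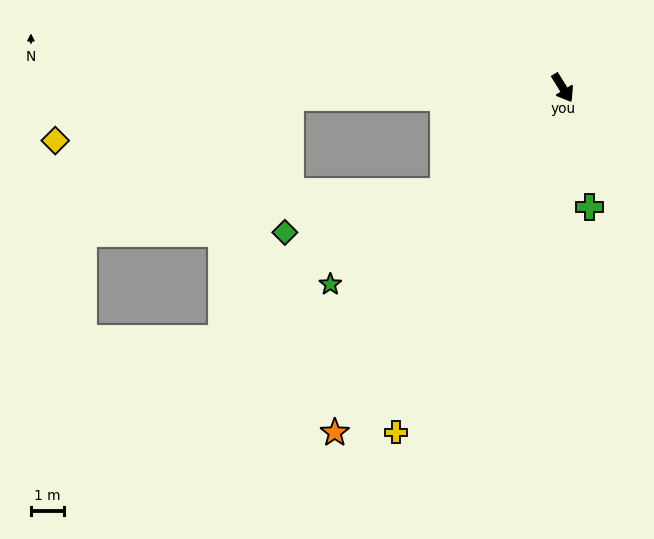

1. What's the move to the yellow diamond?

blocked — turn right 120°, forward 8.2 m, then turn left 9°, forward 7.2 m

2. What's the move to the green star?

turn right 82°, forward 9.2 m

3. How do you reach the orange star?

turn right 65°, forward 12.5 m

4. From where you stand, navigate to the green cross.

turn right 19°, forward 3.7 m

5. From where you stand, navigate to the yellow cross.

turn right 58°, forward 11.5 m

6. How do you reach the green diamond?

blocked — turn right 81°, forward 4.8 m, then turn right 26°, forward 4.9 m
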